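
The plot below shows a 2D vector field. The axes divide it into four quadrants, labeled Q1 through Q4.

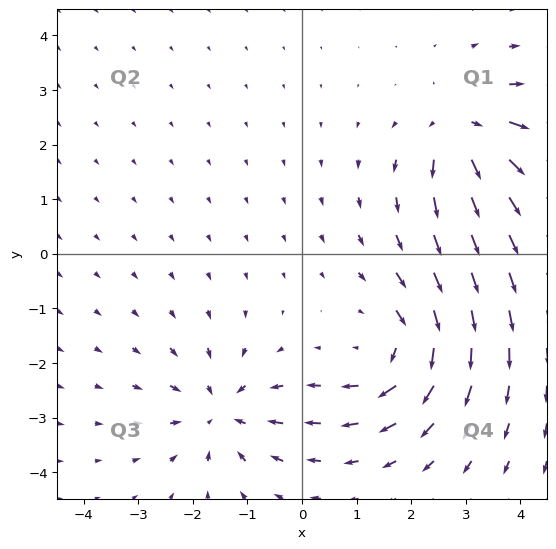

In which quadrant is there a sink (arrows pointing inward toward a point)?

The sink sits at approximately (-1.5, -2.9), which lies in quadrant Q3. The divergence there is about -4, negative as expected for a sink.

Q3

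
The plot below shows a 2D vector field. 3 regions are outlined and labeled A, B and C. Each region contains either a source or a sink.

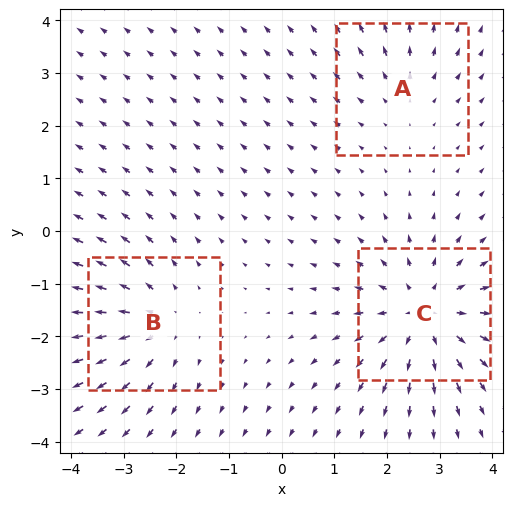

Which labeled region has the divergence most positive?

C

Divergence at each region's feature centre — A: about +2, B: about +3, C: about +4. Region C is most positive.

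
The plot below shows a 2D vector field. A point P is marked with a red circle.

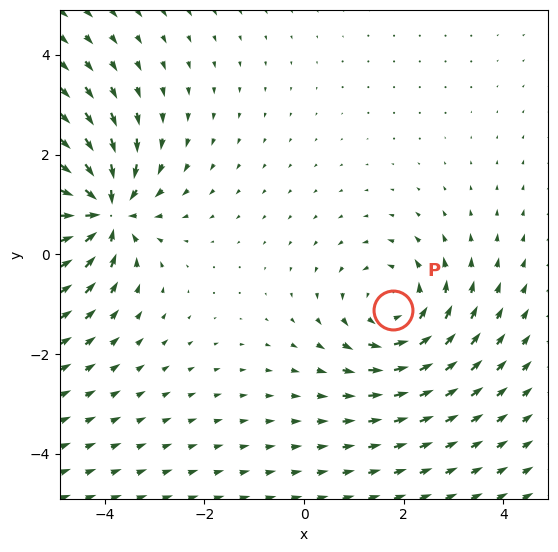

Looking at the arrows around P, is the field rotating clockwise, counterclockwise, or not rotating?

counterclockwise

Near P at (1.8, -1.1) the arrows circulate counterclockwise. The curl (z-component) there is about +2; positive curl means counterclockwise rotation.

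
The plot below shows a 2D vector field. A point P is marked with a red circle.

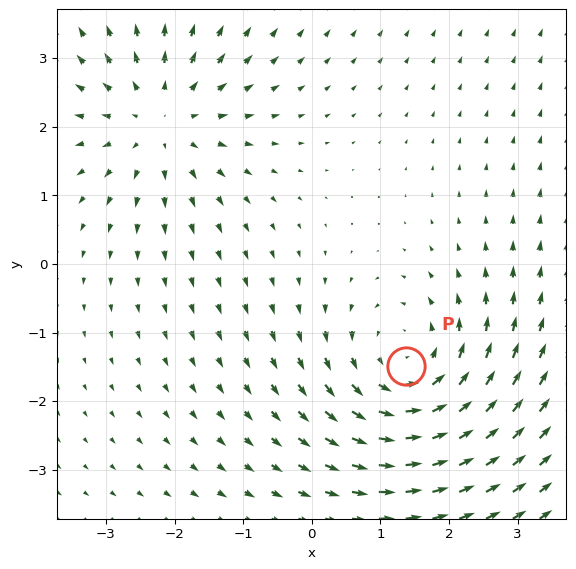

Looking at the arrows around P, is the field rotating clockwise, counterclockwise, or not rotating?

Near P at (1.4, -1.5) the arrows circulate counterclockwise. The curl (z-component) there is about +4; positive curl means counterclockwise rotation.

counterclockwise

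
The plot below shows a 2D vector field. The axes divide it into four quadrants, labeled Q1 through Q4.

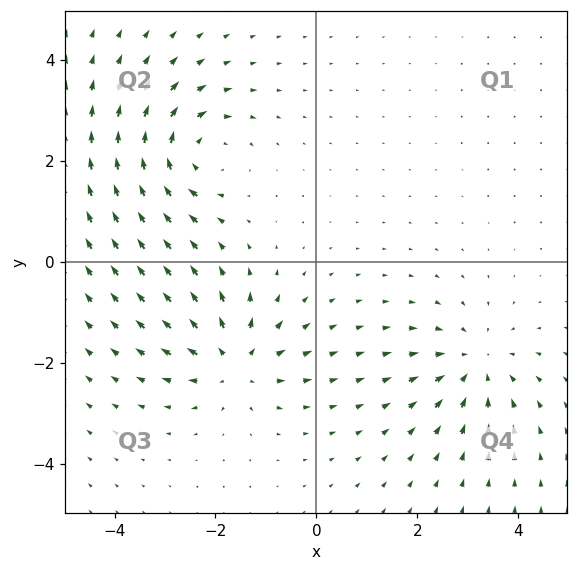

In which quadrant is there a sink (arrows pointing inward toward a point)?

Q4

The sink sits at approximately (3.2, -2.0), which lies in quadrant Q4. The divergence there is about -4, negative as expected for a sink.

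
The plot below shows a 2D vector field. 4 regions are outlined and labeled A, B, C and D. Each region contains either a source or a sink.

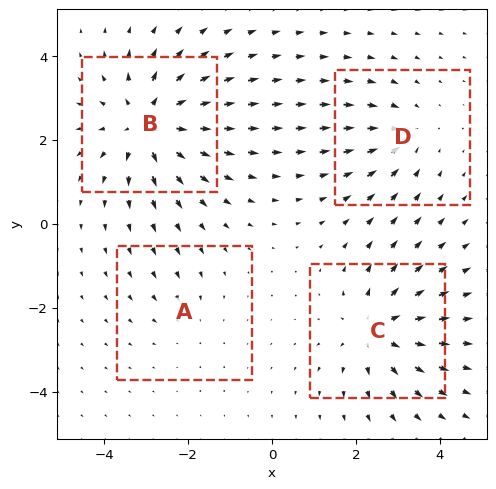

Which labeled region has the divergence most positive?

Divergence at each region's feature centre — A: about -2, B: about +6, C: about +5, D: about -3. Region B is most positive.

B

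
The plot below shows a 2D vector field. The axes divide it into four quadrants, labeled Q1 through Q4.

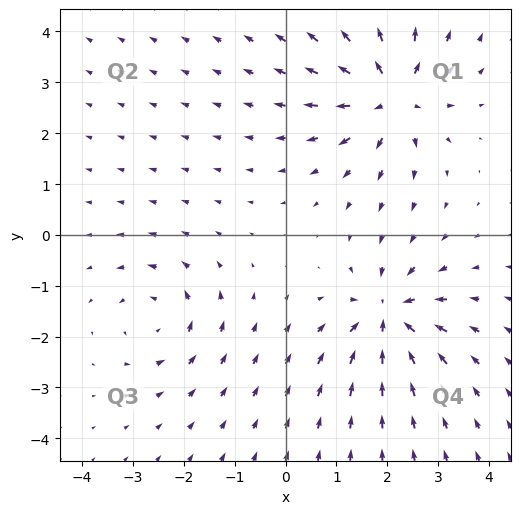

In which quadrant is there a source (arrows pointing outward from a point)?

Q1

The source sits at approximately (2.1, 2.7), which lies in quadrant Q1. The divergence there is about +6, positive as expected for a source.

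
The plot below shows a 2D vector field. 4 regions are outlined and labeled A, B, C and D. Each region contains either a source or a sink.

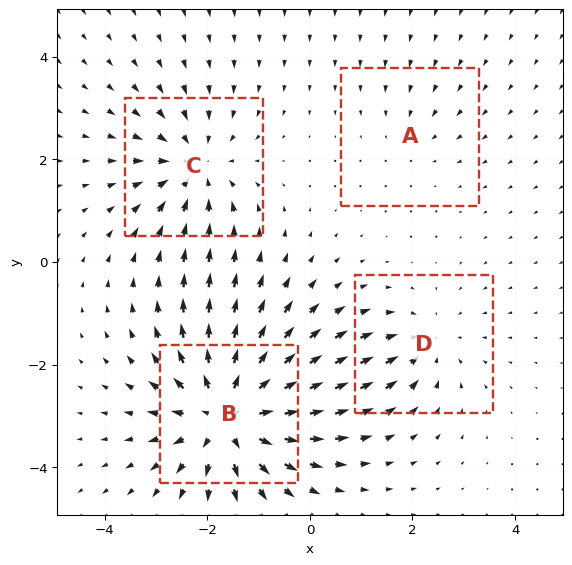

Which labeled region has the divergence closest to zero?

A

Divergence at each region's feature centre — A: about -2, B: about +7, C: about -4, D: about -3. Region A is closest to zero.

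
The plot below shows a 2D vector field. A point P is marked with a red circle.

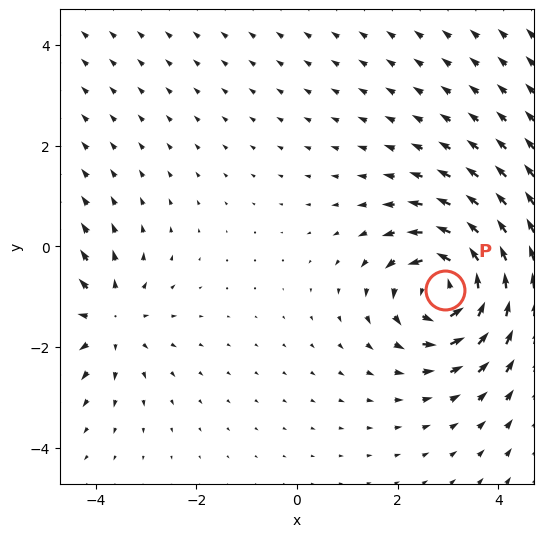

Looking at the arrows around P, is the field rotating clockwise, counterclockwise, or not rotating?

Near P at (2.9, -0.9) the arrows circulate counterclockwise. The curl (z-component) there is about +6; positive curl means counterclockwise rotation.

counterclockwise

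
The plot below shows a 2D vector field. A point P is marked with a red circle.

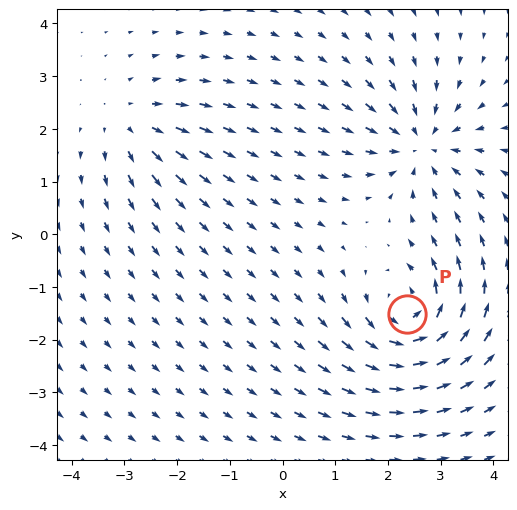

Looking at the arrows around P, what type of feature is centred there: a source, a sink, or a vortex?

vortex

At P (2.4, -1.5) the arrows circulate counterclockwise. Divergence ≈0, curl about +7 — near-zero divergence with nonzero curl is a vortex.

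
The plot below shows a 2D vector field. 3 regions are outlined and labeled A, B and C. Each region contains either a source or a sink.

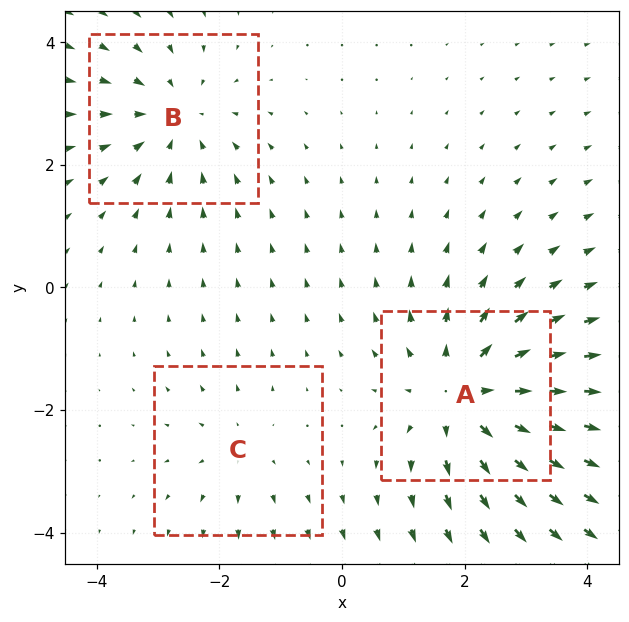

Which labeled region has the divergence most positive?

Divergence at each region's feature centre — A: about +4, B: about -3, C: about +2. Region A is most positive.

A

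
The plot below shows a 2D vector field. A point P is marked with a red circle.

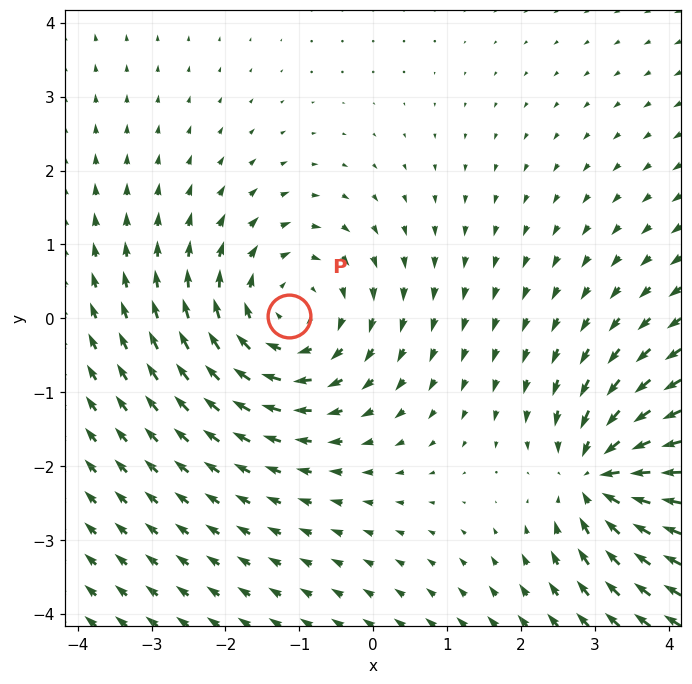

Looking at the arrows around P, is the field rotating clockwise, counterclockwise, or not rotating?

Near P at (-1.1, 0.0) the arrows circulate clockwise. The curl (z-component) there is about -3; negative curl means clockwise rotation.

clockwise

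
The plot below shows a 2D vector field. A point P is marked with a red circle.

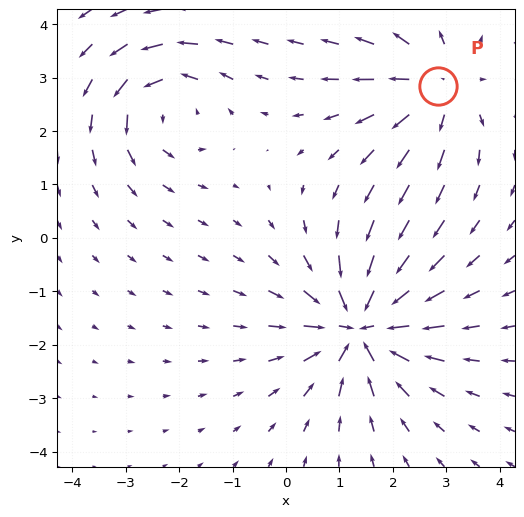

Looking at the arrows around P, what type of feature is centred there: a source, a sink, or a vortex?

At P (2.8, 2.8) the arrows spread outward. Divergence about +4, curl ≈0 — positive divergence with near-zero curl is a source.

source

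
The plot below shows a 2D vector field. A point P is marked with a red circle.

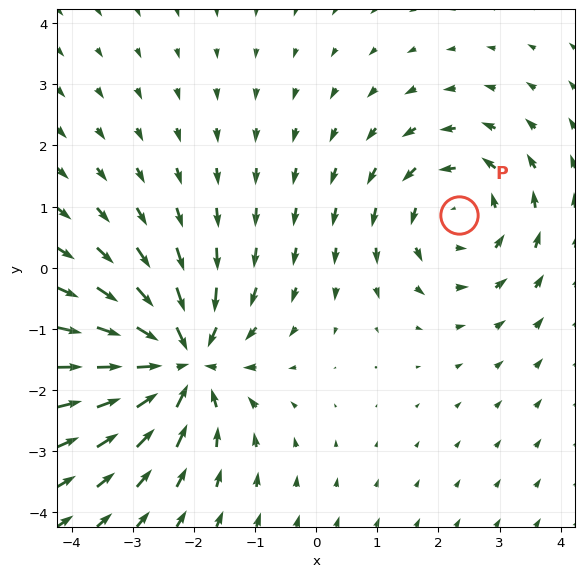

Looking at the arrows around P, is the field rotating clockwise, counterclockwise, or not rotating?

counterclockwise

Near P at (2.3, 0.9) the arrows circulate counterclockwise. The curl (z-component) there is about +2; positive curl means counterclockwise rotation.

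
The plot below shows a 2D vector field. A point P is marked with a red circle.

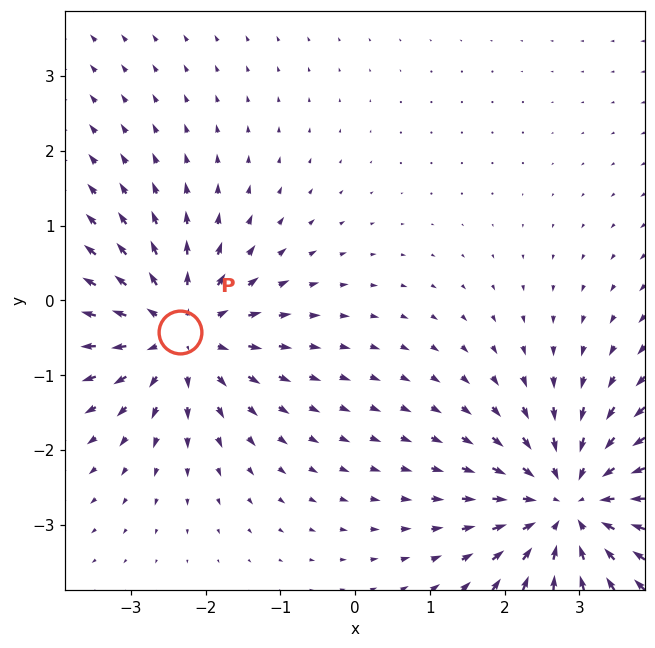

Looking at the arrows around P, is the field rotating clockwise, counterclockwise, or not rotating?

not rotating

Near P at (-2.3, -0.4) the arrows show no circulation. The curl there is ≈0.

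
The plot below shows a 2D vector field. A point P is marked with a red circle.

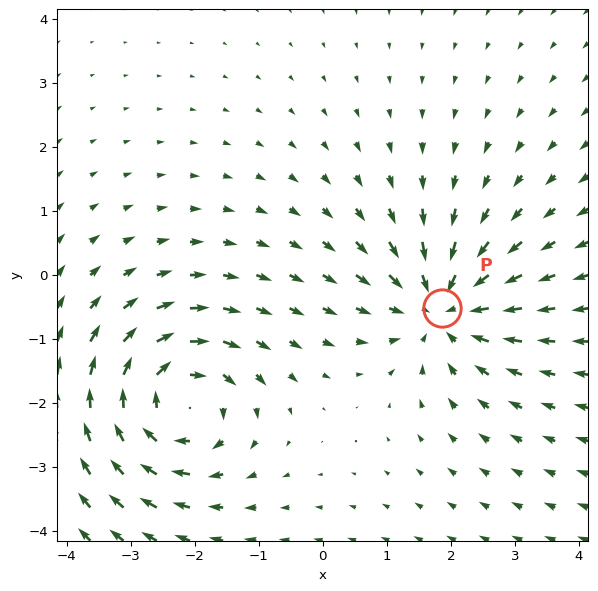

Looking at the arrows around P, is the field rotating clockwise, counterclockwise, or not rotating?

Near P at (1.9, -0.5) the arrows show no circulation. The curl there is ≈0.

not rotating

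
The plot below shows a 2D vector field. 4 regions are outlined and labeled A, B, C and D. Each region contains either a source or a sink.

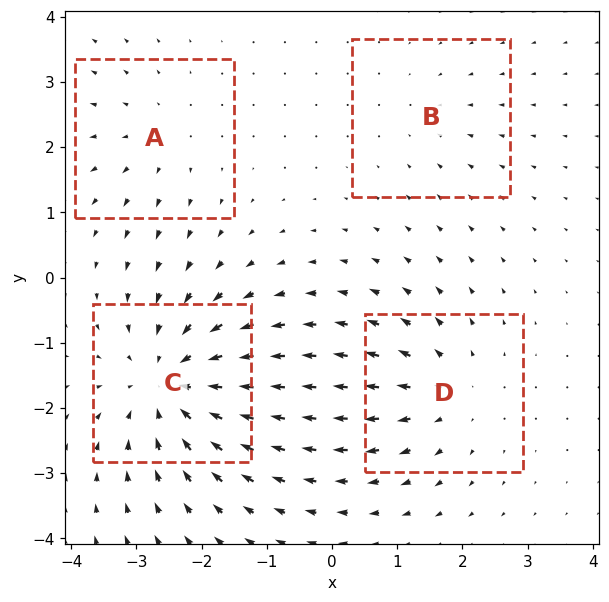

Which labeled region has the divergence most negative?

Divergence at each region's feature centre — A: about +3, B: about -2, C: about -6, D: about +4. Region C is most negative.

C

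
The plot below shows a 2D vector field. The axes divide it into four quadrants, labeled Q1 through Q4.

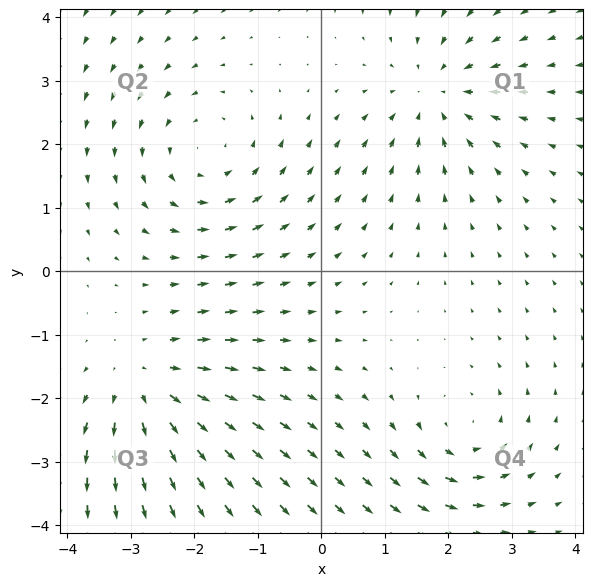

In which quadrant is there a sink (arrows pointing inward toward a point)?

Q1

The sink sits at approximately (1.8, 2.8), which lies in quadrant Q1. The divergence there is about -3, negative as expected for a sink.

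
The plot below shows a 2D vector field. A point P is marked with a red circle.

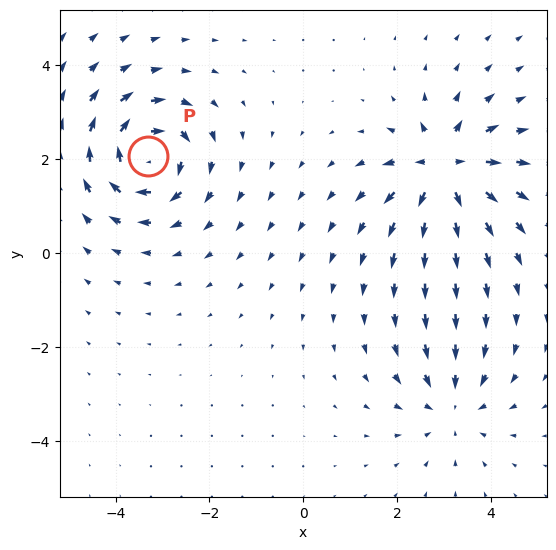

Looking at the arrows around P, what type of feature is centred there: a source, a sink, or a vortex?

At P (-3.3, 2.1) the arrows circulate clockwise. Divergence ≈0, curl about -5 — near-zero divergence with nonzero curl is a vortex.

vortex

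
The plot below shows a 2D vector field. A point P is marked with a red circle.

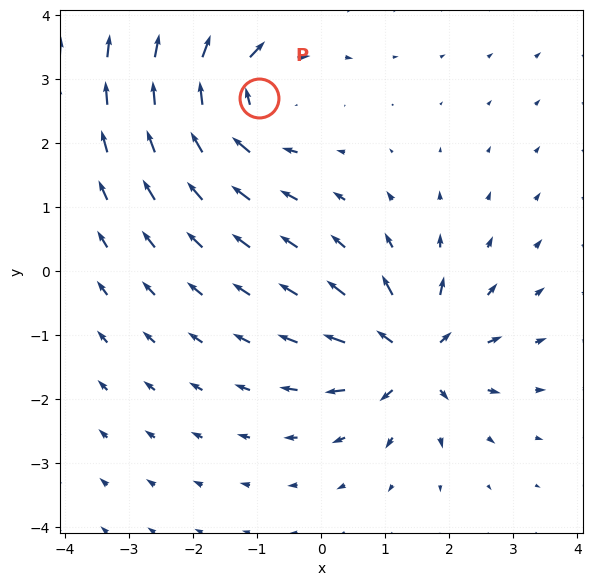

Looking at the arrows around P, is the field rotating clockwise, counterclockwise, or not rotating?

Near P at (-1.0, 2.7) the arrows circulate clockwise. The curl (z-component) there is about -3; negative curl means clockwise rotation.

clockwise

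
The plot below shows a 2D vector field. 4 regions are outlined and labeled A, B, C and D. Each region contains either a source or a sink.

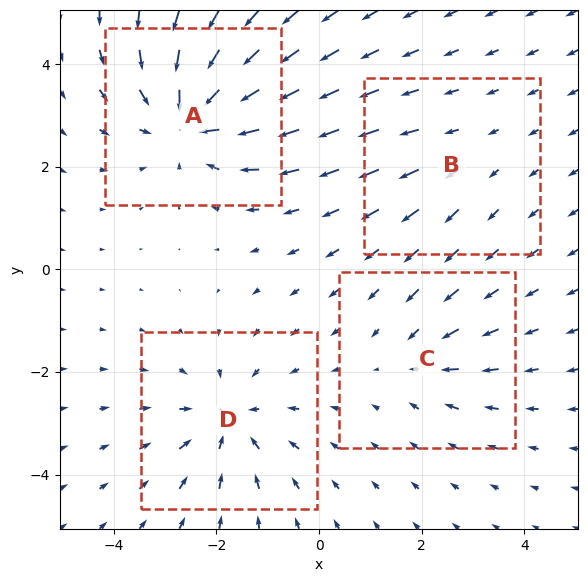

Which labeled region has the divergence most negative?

A

Divergence at each region's feature centre — A: about -6, B: about +2, C: about -3, D: about -5. Region A is most negative.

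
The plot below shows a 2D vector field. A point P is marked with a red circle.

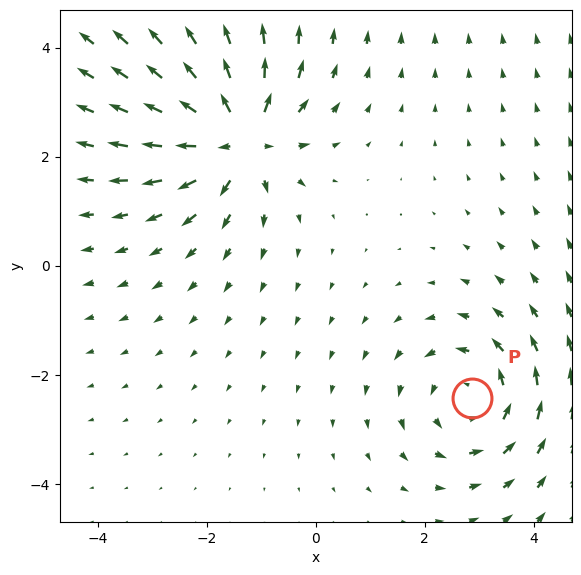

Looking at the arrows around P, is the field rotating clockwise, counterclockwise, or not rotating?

Near P at (2.9, -2.4) the arrows circulate counterclockwise. The curl (z-component) there is about +3; positive curl means counterclockwise rotation.

counterclockwise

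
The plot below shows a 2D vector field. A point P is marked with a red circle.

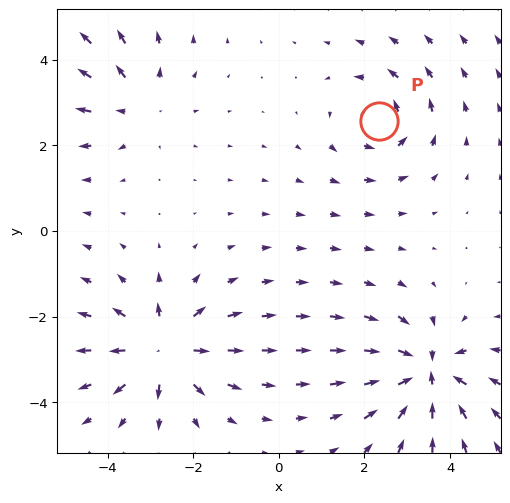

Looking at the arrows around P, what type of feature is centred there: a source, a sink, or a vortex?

vortex

At P (2.3, 2.6) the arrows circulate counterclockwise. Divergence ≈0, curl about +4 — near-zero divergence with nonzero curl is a vortex.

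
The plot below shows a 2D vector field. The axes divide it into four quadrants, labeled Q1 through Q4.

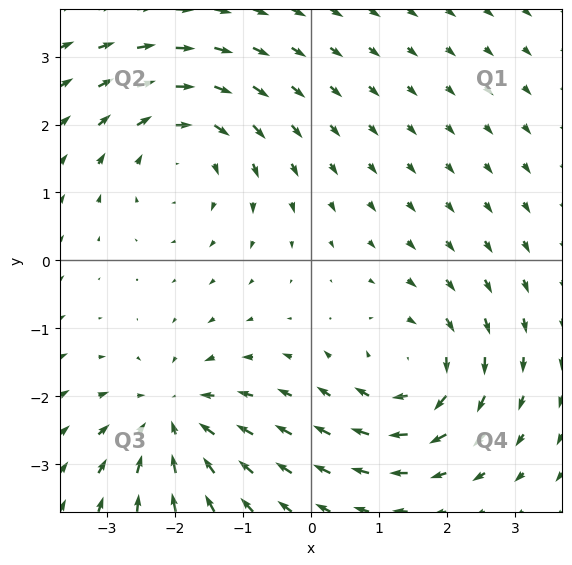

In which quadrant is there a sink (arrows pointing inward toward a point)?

The sink sits at approximately (-2.0, -2.3), which lies in quadrant Q3. The divergence there is about -4, negative as expected for a sink.

Q3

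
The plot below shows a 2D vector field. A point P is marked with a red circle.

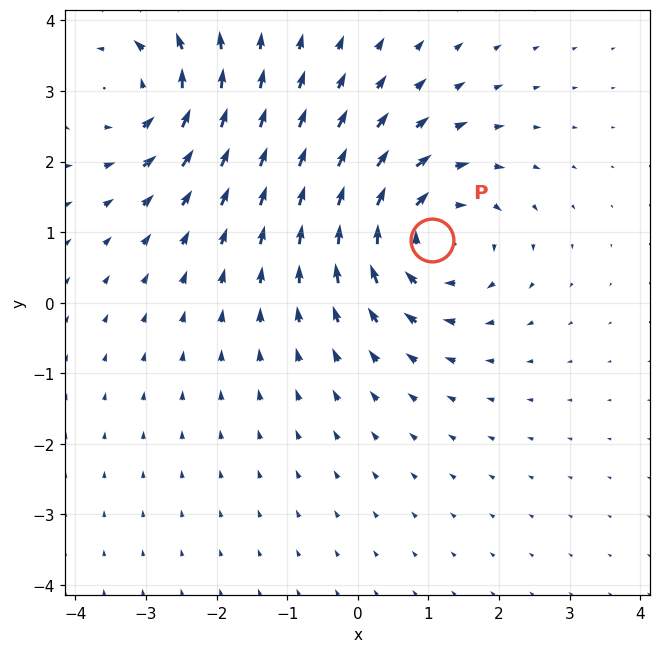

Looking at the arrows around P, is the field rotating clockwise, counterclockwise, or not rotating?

Near P at (1.0, 0.9) the arrows circulate clockwise. The curl (z-component) there is about -5; negative curl means clockwise rotation.

clockwise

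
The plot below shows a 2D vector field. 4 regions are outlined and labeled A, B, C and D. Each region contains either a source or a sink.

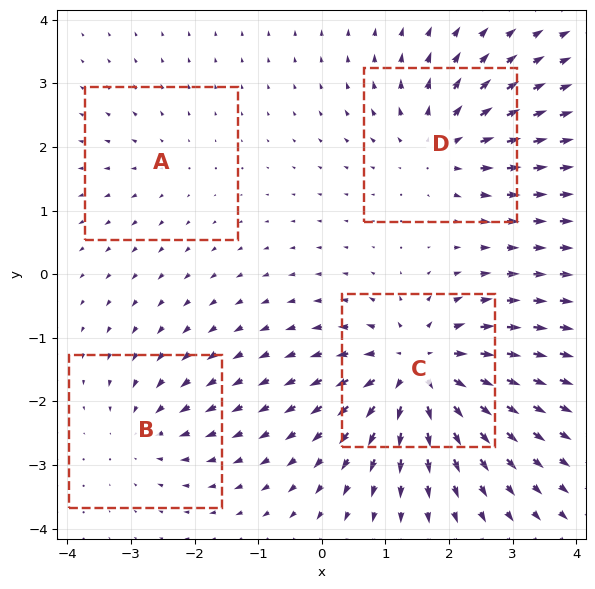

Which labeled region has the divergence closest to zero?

Divergence at each region's feature centre — A: about +2, B: about -4, C: about +8, D: about +5. Region A is closest to zero.

A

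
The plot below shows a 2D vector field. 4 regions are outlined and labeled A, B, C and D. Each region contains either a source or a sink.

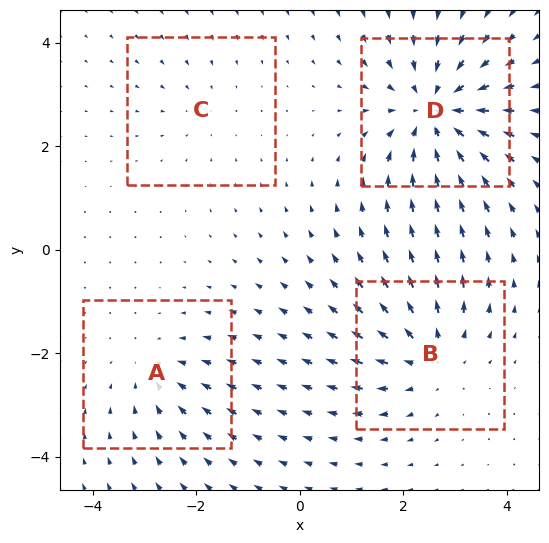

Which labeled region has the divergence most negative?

D

Divergence at each region's feature centre — A: about -3, B: about +4, C: about -2, D: about -6. Region D is most negative.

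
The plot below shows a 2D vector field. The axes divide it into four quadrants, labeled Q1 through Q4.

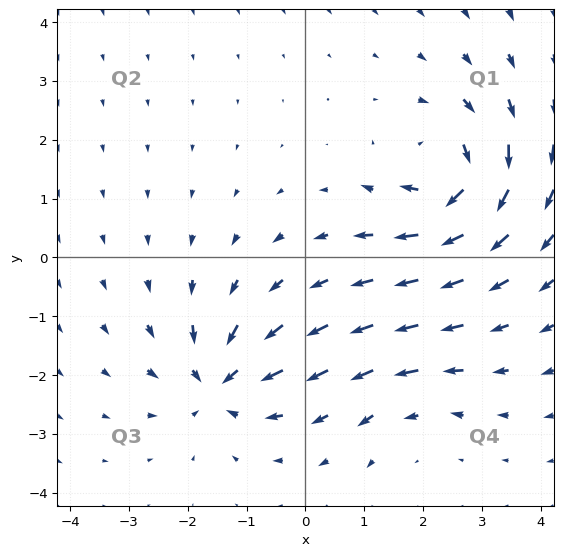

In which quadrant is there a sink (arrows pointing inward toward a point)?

Q3

The sink sits at approximately (-1.5, -2.1), which lies in quadrant Q3. The divergence there is about -6, negative as expected for a sink.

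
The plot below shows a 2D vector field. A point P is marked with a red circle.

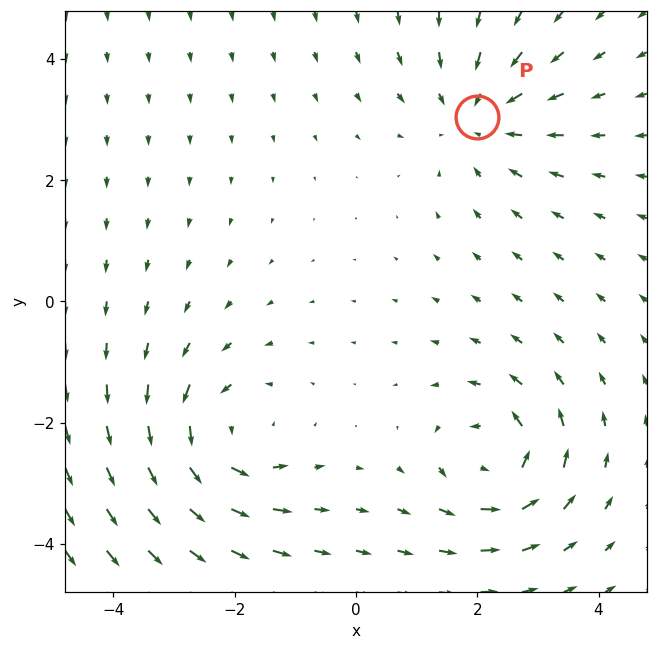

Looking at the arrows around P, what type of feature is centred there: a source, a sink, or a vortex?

At P (2.0, 3.0) the arrows converge inward. Divergence about -3, curl ≈0 — negative divergence with near-zero curl is a sink.

sink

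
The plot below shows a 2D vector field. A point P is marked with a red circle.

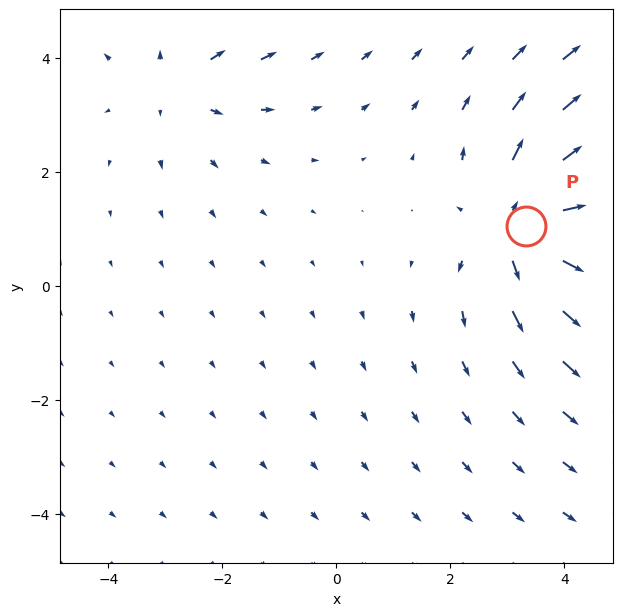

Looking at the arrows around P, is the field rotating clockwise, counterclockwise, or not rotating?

not rotating

Near P at (3.3, 1.1) the arrows show no circulation. The curl there is ≈0.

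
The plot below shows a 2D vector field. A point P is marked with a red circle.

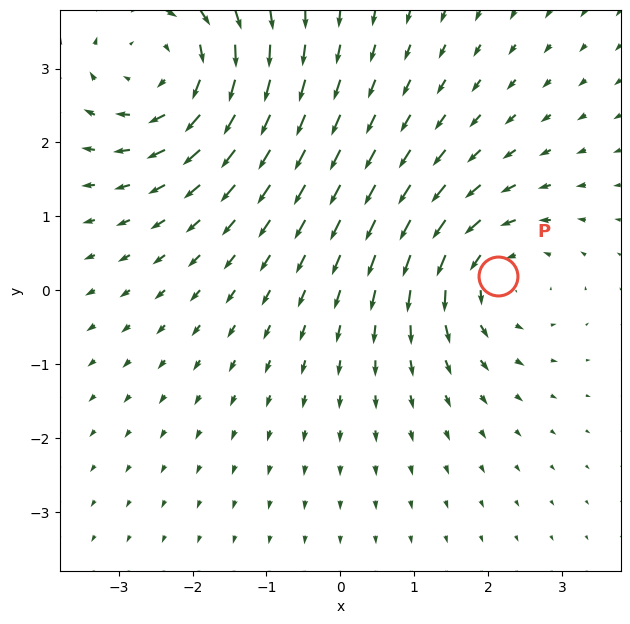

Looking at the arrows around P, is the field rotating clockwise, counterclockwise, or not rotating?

counterclockwise

Near P at (2.1, 0.2) the arrows circulate counterclockwise. The curl (z-component) there is about +3; positive curl means counterclockwise rotation.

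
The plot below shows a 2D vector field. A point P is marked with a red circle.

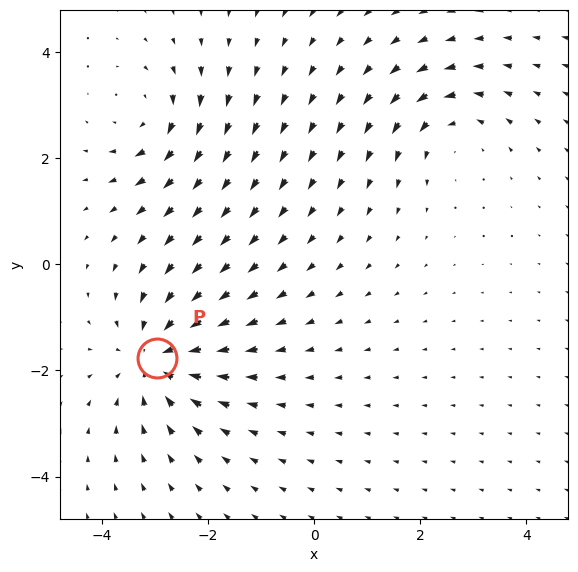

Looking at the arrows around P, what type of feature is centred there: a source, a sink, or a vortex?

sink

At P (-3.0, -1.8) the arrows converge inward. Divergence about -4, curl ≈0 — negative divergence with near-zero curl is a sink.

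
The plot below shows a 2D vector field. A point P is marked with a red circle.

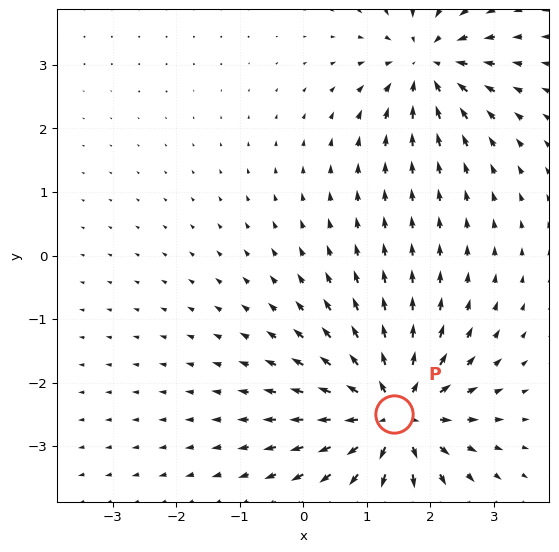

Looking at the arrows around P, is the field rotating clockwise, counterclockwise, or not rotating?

Near P at (1.4, -2.5) the arrows show no circulation. The curl there is ≈0.

not rotating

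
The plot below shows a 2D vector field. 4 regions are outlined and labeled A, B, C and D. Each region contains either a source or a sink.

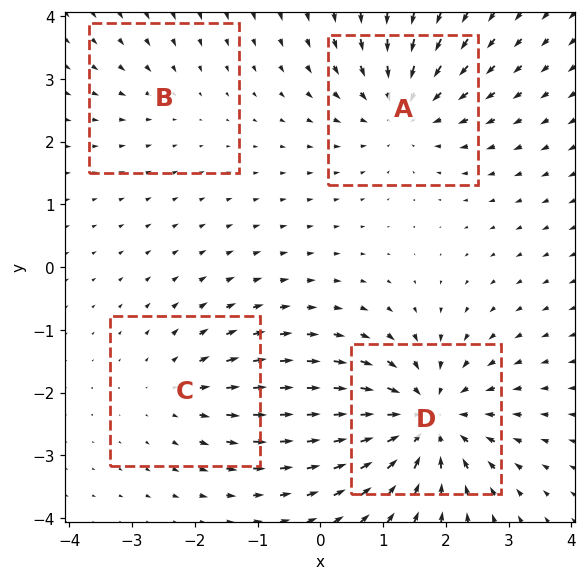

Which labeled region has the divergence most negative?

Divergence at each region's feature centre — A: about -5, B: about -2, C: about +3, D: about -7. Region D is most negative.

D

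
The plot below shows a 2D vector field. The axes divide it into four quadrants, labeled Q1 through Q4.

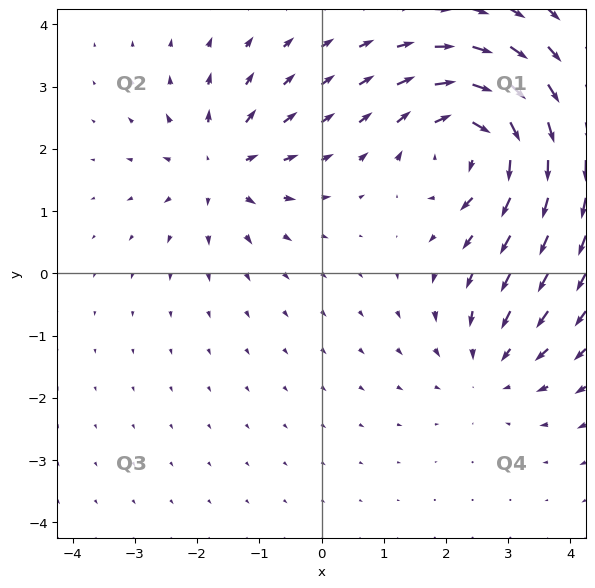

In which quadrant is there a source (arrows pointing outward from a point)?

The source sits at approximately (-1.6, 1.7), which lies in quadrant Q2. The divergence there is about +4, positive as expected for a source.

Q2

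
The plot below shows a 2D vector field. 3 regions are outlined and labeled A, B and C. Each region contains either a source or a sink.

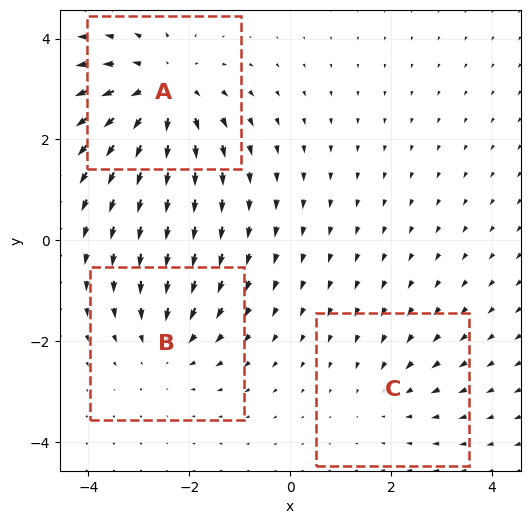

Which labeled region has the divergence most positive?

Divergence at each region's feature centre — A: about +4, B: about -3, C: about -2. Region A is most positive.

A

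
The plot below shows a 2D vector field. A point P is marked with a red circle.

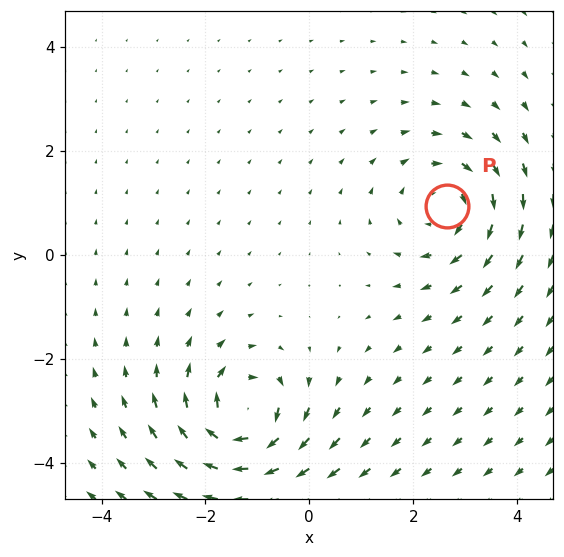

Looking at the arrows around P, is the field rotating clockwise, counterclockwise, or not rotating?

Near P at (2.6, 0.9) the arrows circulate clockwise. The curl (z-component) there is about -3; negative curl means clockwise rotation.

clockwise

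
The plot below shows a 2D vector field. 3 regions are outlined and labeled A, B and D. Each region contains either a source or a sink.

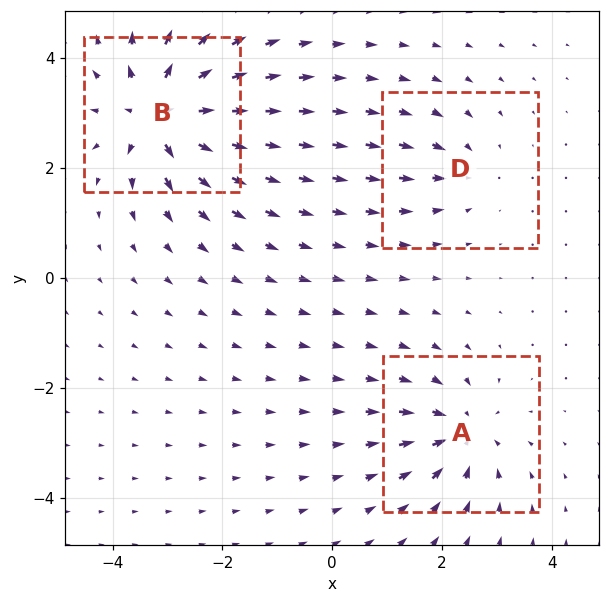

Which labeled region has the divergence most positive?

Divergence at each region's feature centre — A: about -4, B: about +6, D: about -3. Region B is most positive.

B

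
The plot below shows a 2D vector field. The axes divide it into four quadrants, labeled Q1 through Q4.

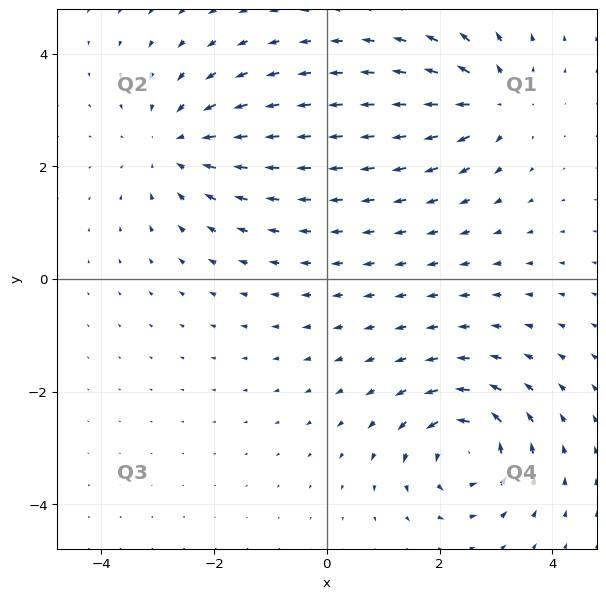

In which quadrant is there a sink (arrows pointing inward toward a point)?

Q2

The sink sits at approximately (-2.7, 2.4), which lies in quadrant Q2. The divergence there is about -4, negative as expected for a sink.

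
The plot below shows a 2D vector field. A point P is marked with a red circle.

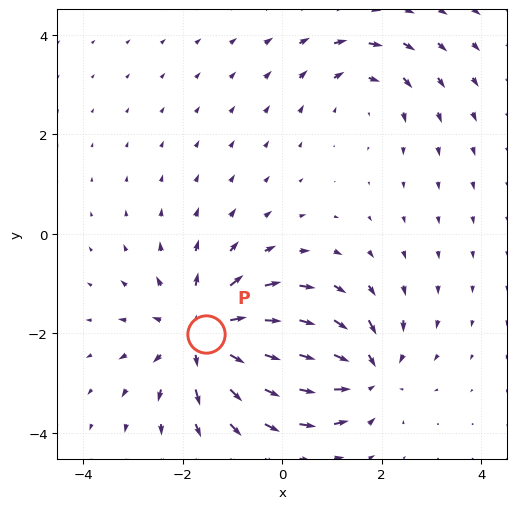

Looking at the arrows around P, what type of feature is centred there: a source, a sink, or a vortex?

source

At P (-1.5, -2.0) the arrows spread outward. Divergence about +5, curl ≈0 — positive divergence with near-zero curl is a source.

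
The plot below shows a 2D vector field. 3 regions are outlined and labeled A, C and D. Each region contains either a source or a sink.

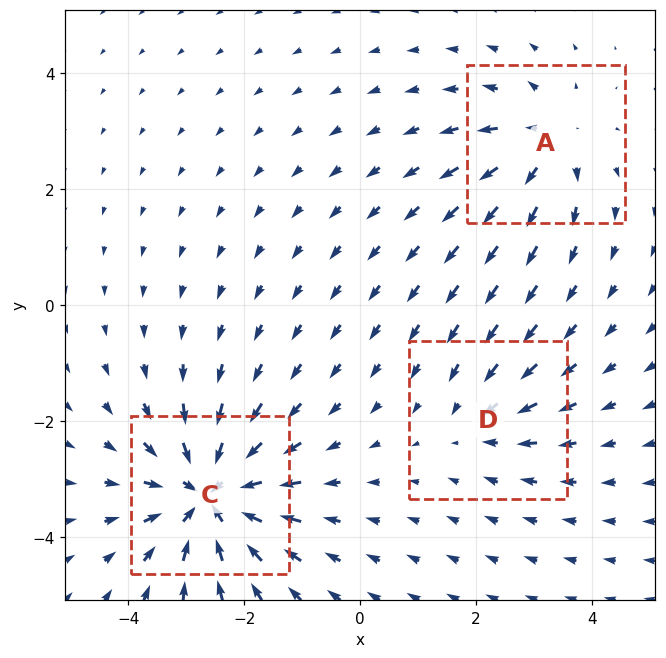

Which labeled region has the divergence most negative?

Divergence at each region's feature centre — A: about +3, C: about -5, D: about -2. Region C is most negative.

C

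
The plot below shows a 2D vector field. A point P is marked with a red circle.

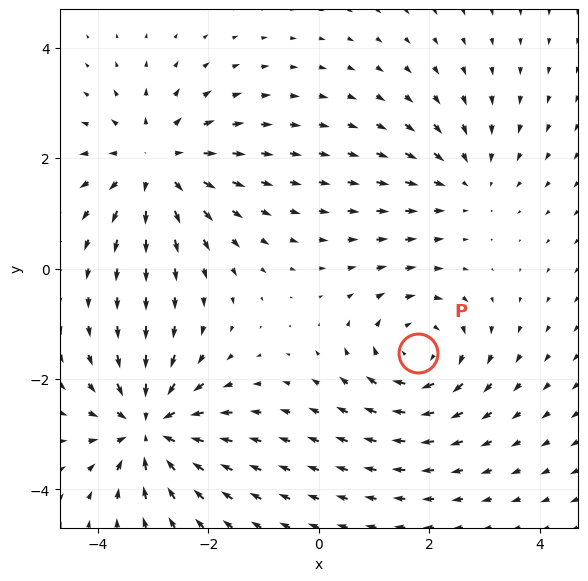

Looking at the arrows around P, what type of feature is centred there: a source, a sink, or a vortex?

vortex

At P (1.8, -1.5) the arrows circulate clockwise. Divergence ≈0, curl about -4 — near-zero divergence with nonzero curl is a vortex.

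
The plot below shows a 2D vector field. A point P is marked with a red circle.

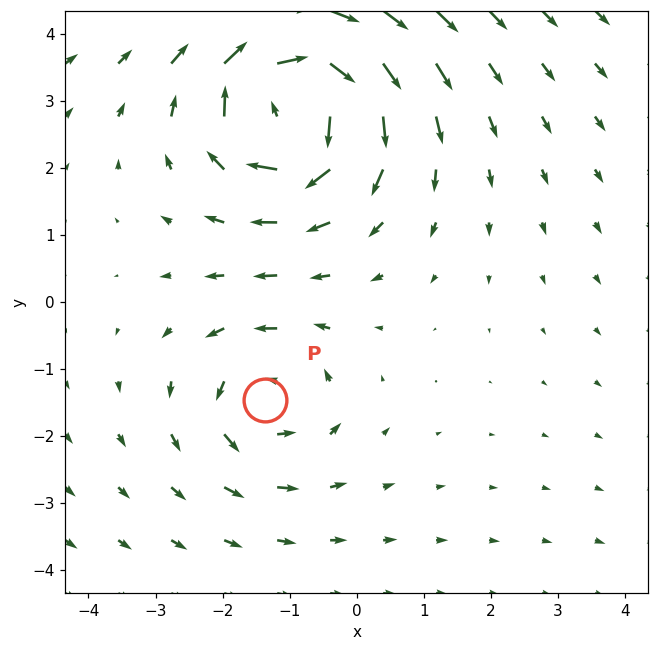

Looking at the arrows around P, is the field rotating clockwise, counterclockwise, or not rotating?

Near P at (-1.4, -1.5) the arrows circulate counterclockwise. The curl (z-component) there is about +3; positive curl means counterclockwise rotation.

counterclockwise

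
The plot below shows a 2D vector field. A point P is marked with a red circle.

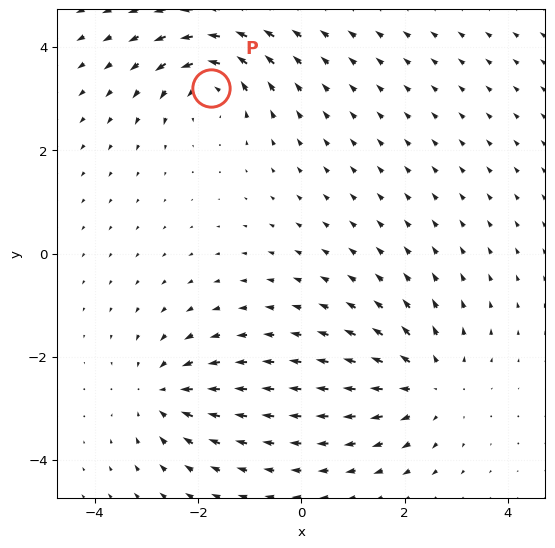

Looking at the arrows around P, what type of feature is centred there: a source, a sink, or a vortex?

At P (-1.7, 3.2) the arrows circulate counterclockwise. Divergence ≈0, curl about +5 — near-zero divergence with nonzero curl is a vortex.

vortex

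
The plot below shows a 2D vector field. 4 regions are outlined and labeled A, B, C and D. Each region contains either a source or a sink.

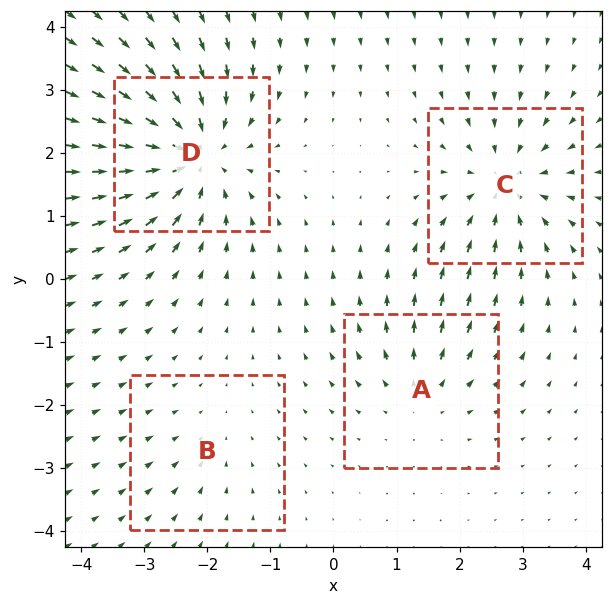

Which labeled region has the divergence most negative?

D

Divergence at each region's feature centre — A: about +4, B: about -2, C: about -5, D: about -7. Region D is most negative.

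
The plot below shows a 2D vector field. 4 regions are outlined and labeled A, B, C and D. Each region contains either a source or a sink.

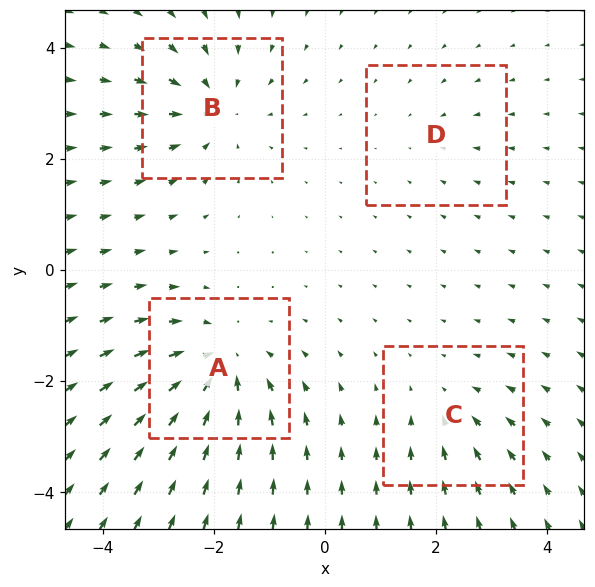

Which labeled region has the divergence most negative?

A

Divergence at each region's feature centre — A: about -6, B: about -5, C: about -3, D: about -2. Region A is most negative.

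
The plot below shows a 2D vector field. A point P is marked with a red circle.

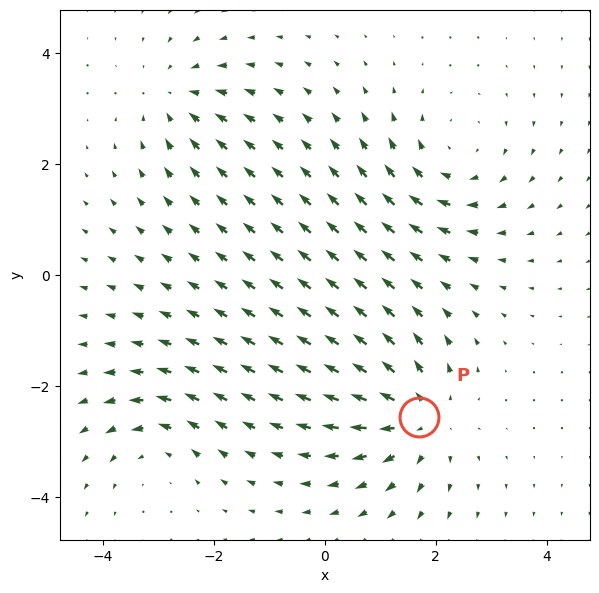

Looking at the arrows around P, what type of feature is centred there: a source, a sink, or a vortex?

source

At P (1.7, -2.6) the arrows spread outward. Divergence about +5, curl ≈0 — positive divergence with near-zero curl is a source.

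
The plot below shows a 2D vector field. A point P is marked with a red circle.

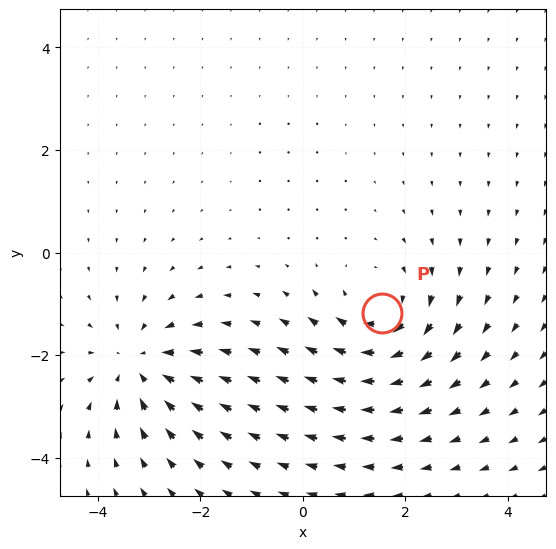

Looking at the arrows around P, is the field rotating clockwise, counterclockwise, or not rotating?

clockwise

Near P at (1.5, -1.2) the arrows circulate clockwise. The curl (z-component) there is about -4; negative curl means clockwise rotation.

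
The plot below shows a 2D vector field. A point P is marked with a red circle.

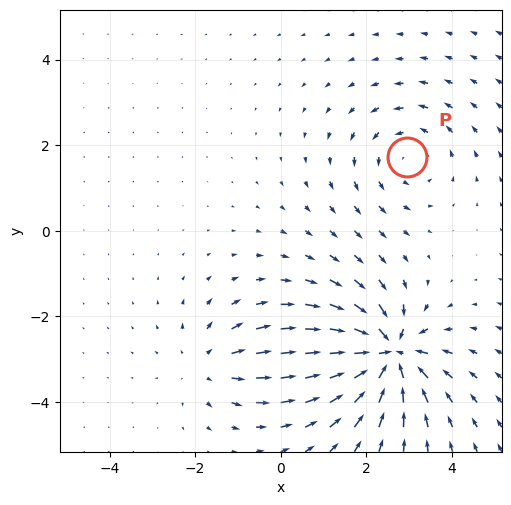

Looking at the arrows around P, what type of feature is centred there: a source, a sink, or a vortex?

vortex

At P (3.0, 1.7) the arrows circulate counterclockwise. Divergence ≈0, curl about +3 — near-zero divergence with nonzero curl is a vortex.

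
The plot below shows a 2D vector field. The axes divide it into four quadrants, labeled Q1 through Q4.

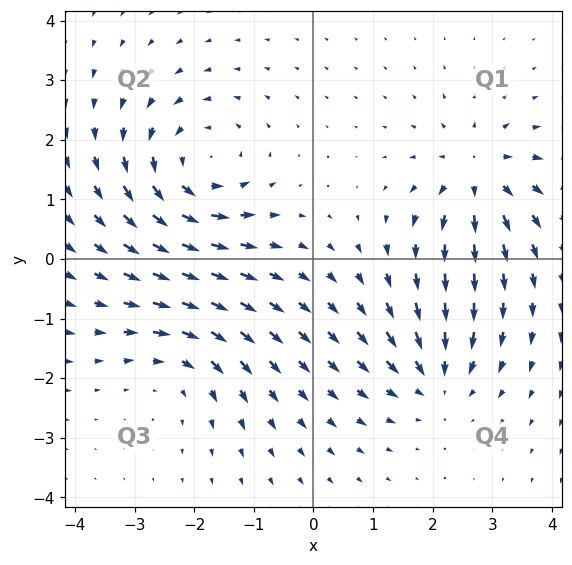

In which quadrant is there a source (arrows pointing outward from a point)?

The source sits at approximately (2.7, 1.4), which lies in quadrant Q1. The divergence there is about +4, positive as expected for a source.

Q1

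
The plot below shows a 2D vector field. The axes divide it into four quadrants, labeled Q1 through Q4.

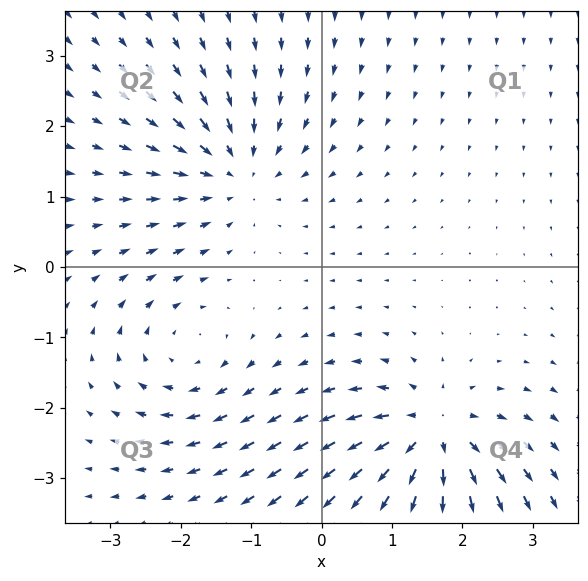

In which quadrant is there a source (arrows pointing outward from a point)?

The source sits at approximately (1.6, -2.4), which lies in quadrant Q4. The divergence there is about +5, positive as expected for a source.

Q4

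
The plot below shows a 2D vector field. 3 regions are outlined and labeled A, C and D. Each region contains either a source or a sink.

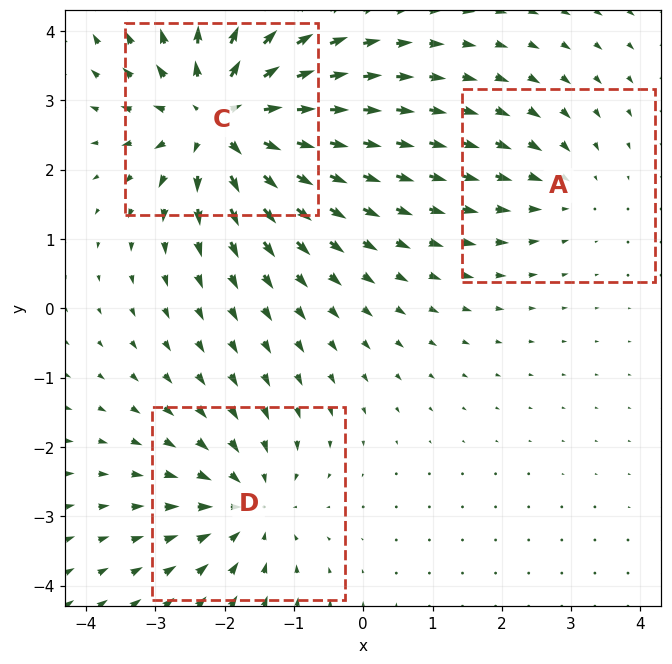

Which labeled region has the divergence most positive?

C

Divergence at each region's feature centre — A: about -2, C: about +6, D: about -3. Region C is most positive.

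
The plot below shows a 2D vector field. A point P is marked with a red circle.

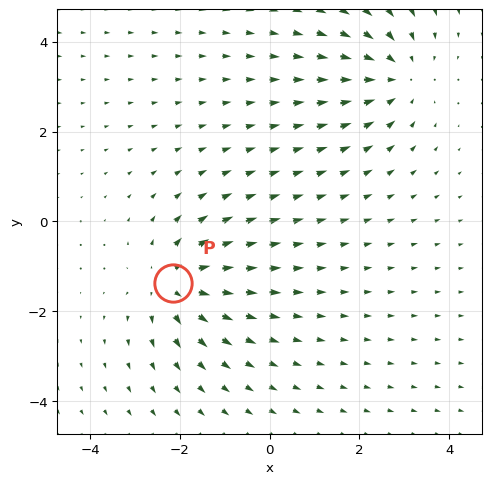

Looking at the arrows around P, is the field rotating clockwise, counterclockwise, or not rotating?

Near P at (-2.1, -1.4) the arrows show no circulation. The curl there is ≈0.

not rotating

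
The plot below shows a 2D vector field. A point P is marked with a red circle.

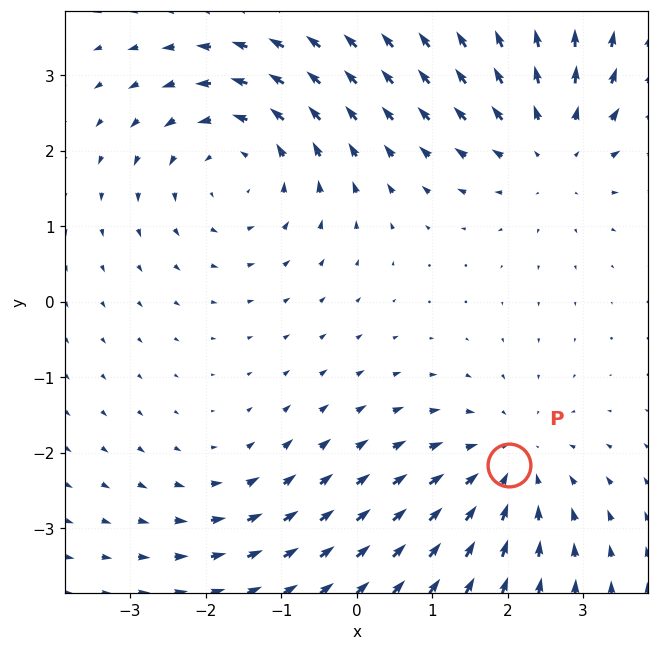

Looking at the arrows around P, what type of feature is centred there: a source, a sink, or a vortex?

At P (2.0, -2.2) the arrows converge inward. Divergence about -4, curl ≈0 — negative divergence with near-zero curl is a sink.

sink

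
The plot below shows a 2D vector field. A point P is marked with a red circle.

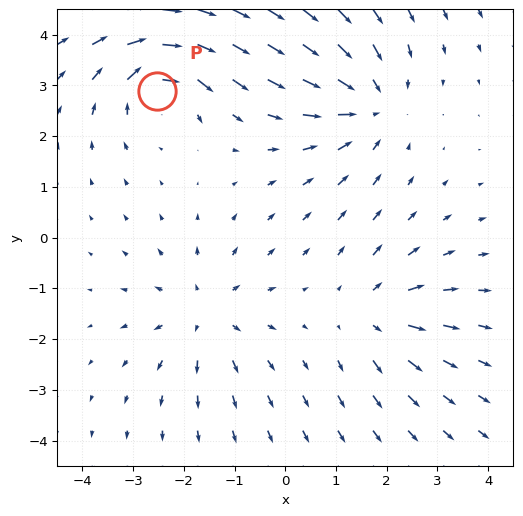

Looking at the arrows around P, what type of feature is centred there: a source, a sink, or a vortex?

At P (-2.5, 2.9) the arrows circulate clockwise. Divergence ≈0, curl about -5 — near-zero divergence with nonzero curl is a vortex.

vortex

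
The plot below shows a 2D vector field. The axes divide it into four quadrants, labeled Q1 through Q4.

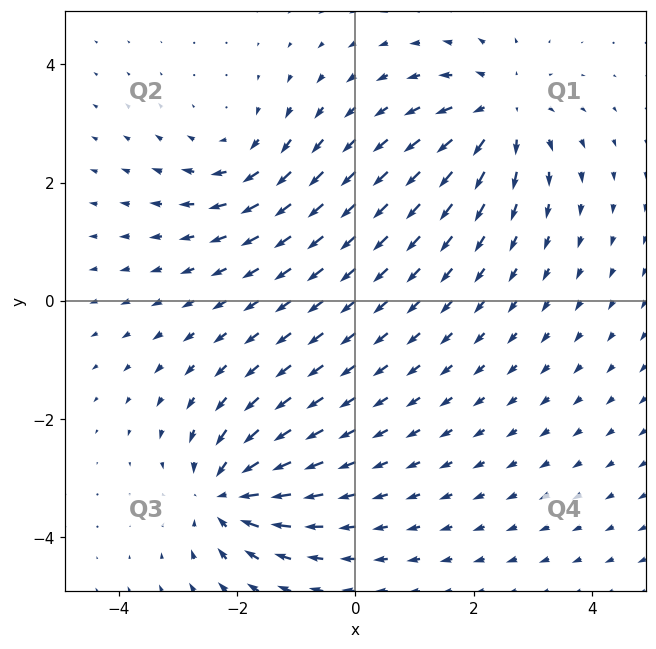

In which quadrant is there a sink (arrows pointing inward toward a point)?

The sink sits at approximately (-2.2, -3.3), which lies in quadrant Q3. The divergence there is about -4, negative as expected for a sink.

Q3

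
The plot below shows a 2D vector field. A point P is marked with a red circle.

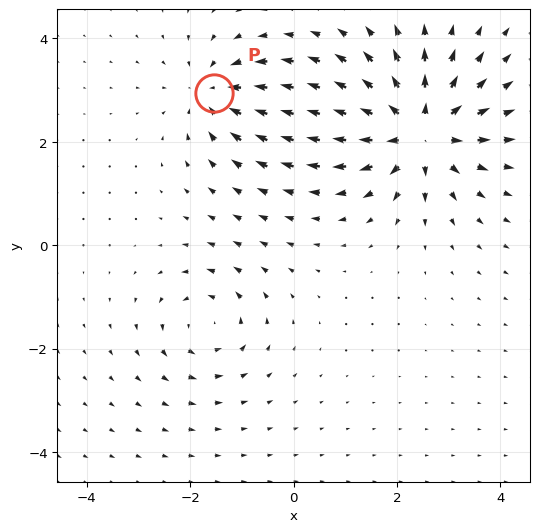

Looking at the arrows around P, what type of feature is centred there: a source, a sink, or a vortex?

sink

At P (-1.5, 2.9) the arrows converge inward. Divergence about -4, curl ≈0 — negative divergence with near-zero curl is a sink.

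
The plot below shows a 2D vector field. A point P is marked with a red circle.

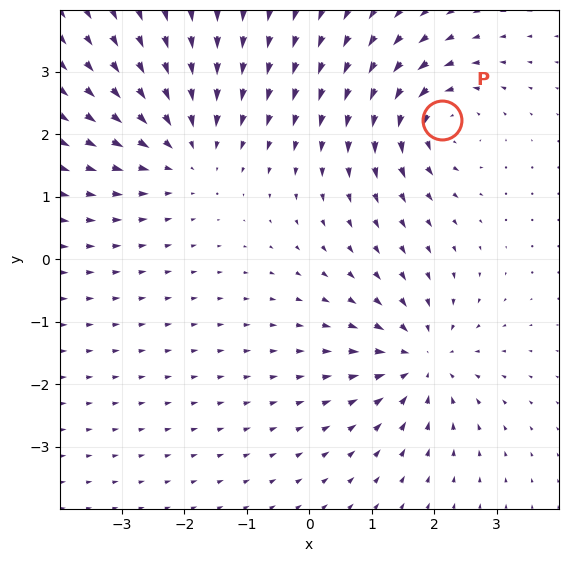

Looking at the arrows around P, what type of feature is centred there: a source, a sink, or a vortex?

At P (2.1, 2.2) the arrows circulate counterclockwise. Divergence ≈0, curl about +6 — near-zero divergence with nonzero curl is a vortex.

vortex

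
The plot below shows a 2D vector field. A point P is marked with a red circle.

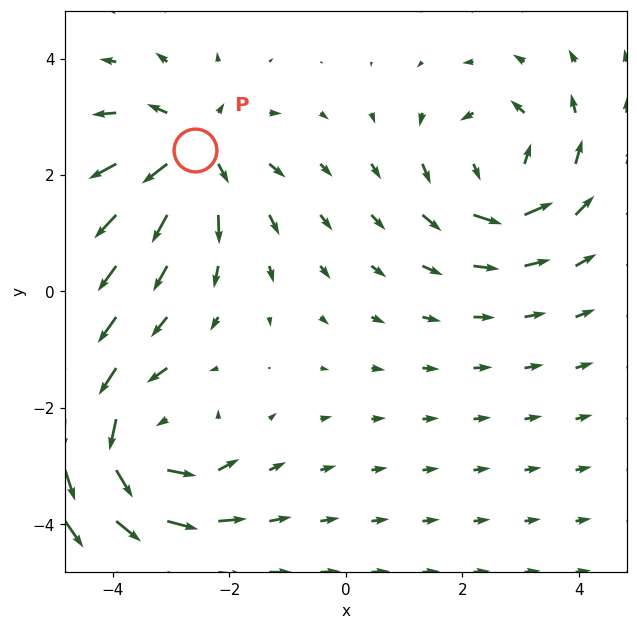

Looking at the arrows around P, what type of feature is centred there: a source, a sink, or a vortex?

source

At P (-2.6, 2.4) the arrows spread outward. Divergence about +4, curl ≈0 — positive divergence with near-zero curl is a source.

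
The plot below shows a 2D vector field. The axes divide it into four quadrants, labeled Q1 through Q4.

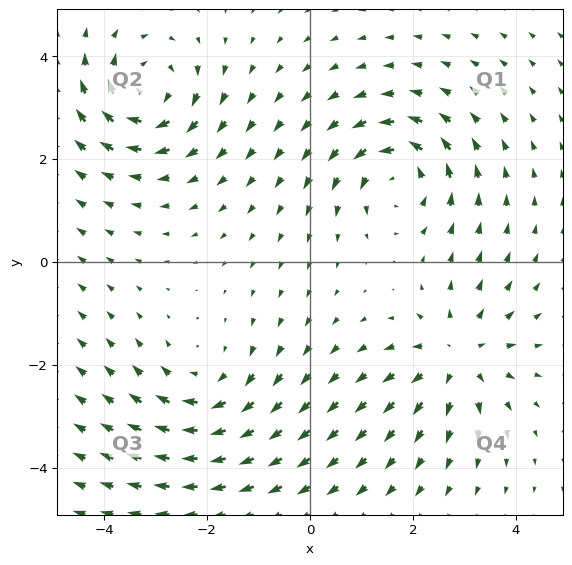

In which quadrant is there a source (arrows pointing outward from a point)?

Q4

The source sits at approximately (2.9, -1.8), which lies in quadrant Q4. The divergence there is about +3, positive as expected for a source.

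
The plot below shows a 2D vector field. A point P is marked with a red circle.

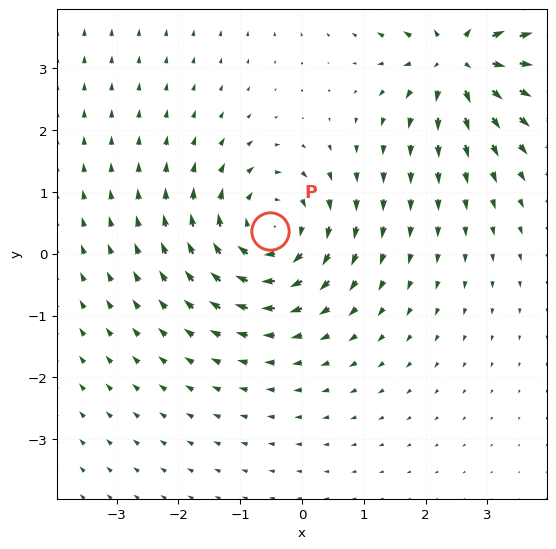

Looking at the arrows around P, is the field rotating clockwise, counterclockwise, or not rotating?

Near P at (-0.5, 0.4) the arrows circulate clockwise. The curl (z-component) there is about -3; negative curl means clockwise rotation.

clockwise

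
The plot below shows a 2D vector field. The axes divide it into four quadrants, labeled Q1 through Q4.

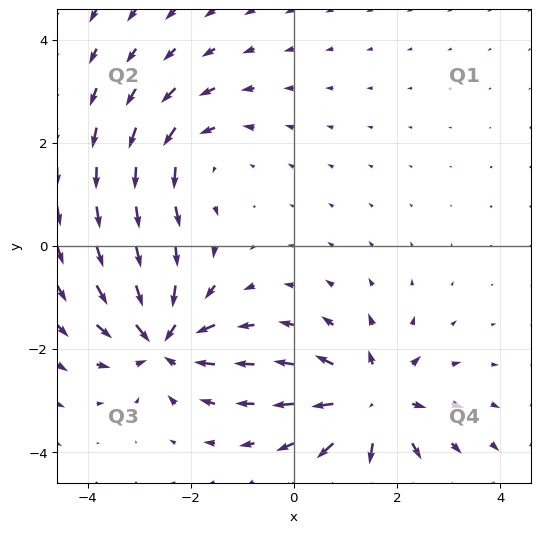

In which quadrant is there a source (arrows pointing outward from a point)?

Q4

The source sits at approximately (1.5, -3.0), which lies in quadrant Q4. The divergence there is about +5, positive as expected for a source.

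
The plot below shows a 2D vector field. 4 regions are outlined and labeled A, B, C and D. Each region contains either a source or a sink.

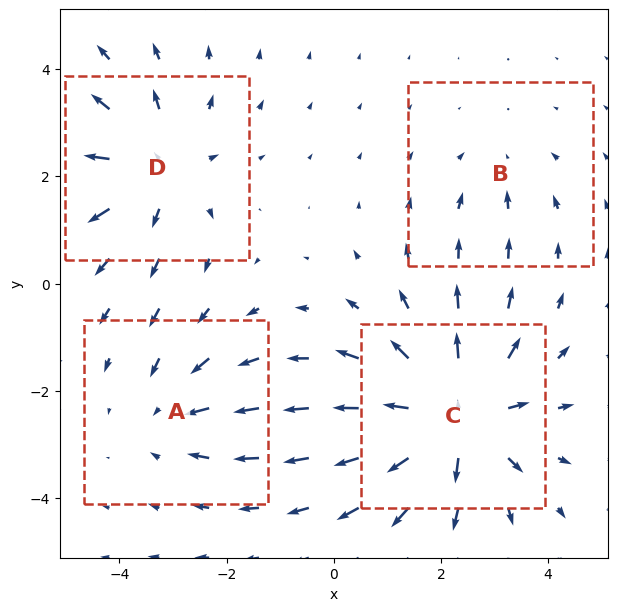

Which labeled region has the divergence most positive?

C

Divergence at each region's feature centre — A: about -3, B: about -2, C: about +6, D: about +4. Region C is most positive.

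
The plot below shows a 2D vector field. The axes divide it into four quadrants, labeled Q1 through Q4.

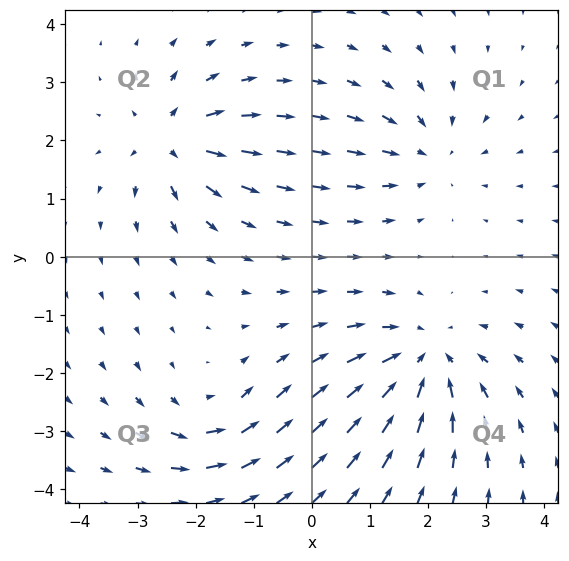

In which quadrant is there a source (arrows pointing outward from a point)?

The source sits at approximately (-2.4, 2.0), which lies in quadrant Q2. The divergence there is about +5, positive as expected for a source.

Q2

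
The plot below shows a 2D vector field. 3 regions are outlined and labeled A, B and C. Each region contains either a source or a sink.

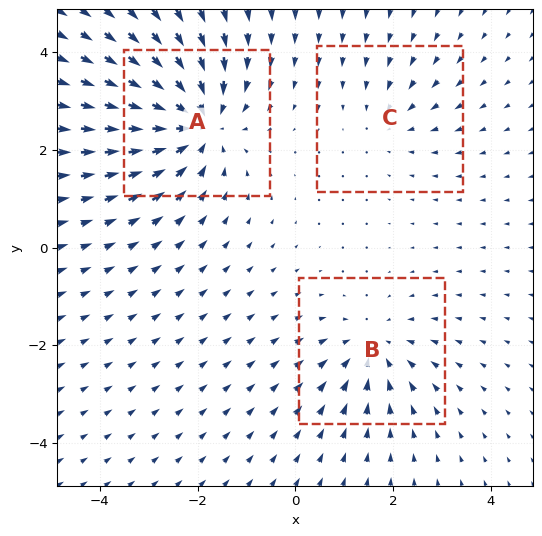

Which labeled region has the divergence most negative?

A

Divergence at each region's feature centre — A: about -5, B: about -3, C: about -2. Region A is most negative.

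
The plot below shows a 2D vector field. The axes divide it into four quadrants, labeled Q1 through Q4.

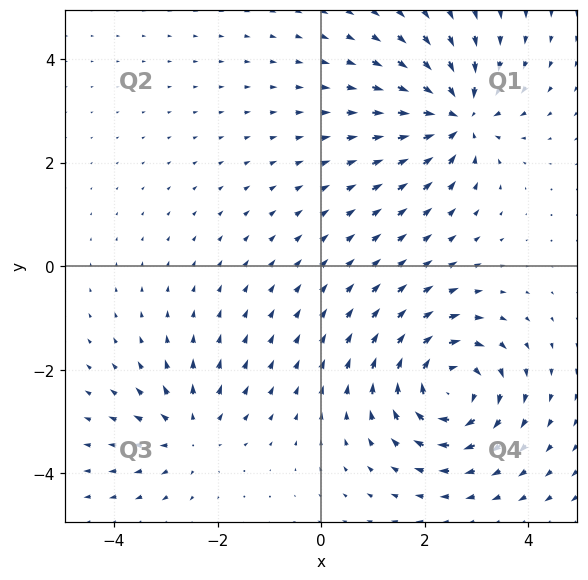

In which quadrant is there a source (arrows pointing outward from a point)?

Q3

The source sits at approximately (-2.5, -3.2), which lies in quadrant Q3. The divergence there is about +4, positive as expected for a source.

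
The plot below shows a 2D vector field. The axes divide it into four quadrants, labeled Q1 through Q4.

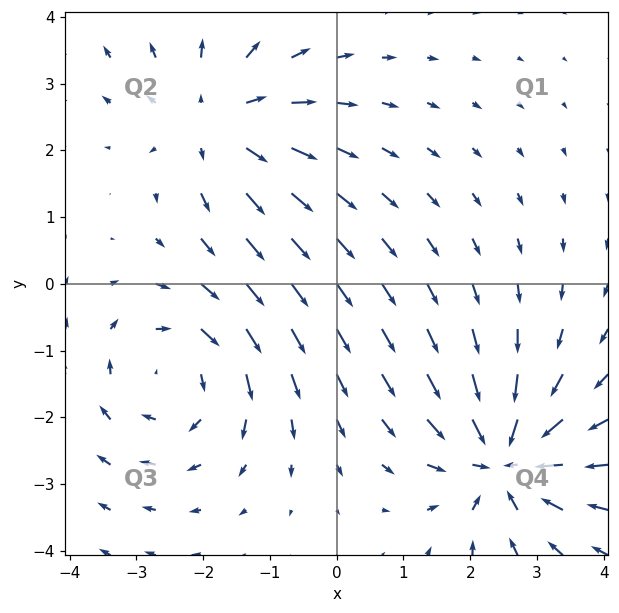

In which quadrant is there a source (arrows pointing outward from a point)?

Q2

The source sits at approximately (-1.8, 2.4), which lies in quadrant Q2. The divergence there is about +3, positive as expected for a source.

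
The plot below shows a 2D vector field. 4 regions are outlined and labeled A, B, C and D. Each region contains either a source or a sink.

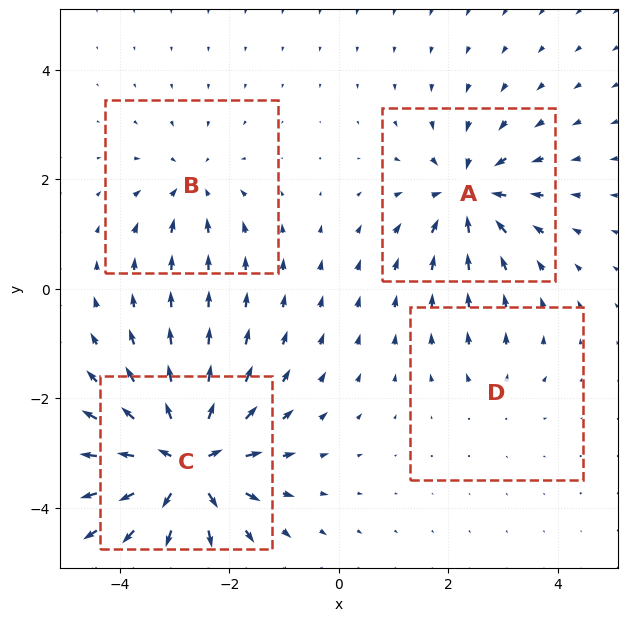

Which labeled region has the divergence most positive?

Divergence at each region's feature centre — A: about -6, B: about -4, C: about +9, D: about +2. Region C is most positive.

C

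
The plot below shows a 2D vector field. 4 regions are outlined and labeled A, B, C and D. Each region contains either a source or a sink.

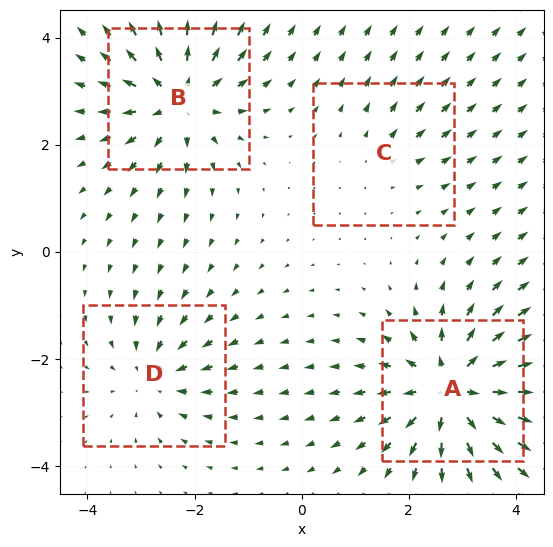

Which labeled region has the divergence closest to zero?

Divergence at each region's feature centre — A: about +7, B: about +6, C: about +2, D: about -4. Region C is closest to zero.

C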